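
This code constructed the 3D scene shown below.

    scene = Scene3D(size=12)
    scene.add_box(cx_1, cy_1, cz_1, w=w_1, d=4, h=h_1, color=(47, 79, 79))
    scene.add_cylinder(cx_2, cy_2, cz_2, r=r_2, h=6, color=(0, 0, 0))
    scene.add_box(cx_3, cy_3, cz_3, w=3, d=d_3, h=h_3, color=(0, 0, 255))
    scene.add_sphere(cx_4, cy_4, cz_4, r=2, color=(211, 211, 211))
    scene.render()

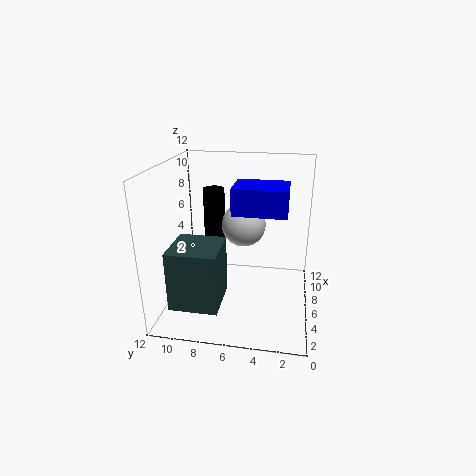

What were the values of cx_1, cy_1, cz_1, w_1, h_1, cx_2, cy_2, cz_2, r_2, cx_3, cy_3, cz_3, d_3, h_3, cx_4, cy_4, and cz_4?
cx_1 = 2, cy_1 = 7, cz_1 = 1, w_1 = 4, h_1 = 5, cx_2 = 10, cy_2 = 9, cz_2 = 3, r_2 = 1, cx_3 = 3, cy_3 = 2, cz_3 = 9, d_3 = 4, h_3 = 2, cx_4 = 9, cy_4 = 6, cz_4 = 6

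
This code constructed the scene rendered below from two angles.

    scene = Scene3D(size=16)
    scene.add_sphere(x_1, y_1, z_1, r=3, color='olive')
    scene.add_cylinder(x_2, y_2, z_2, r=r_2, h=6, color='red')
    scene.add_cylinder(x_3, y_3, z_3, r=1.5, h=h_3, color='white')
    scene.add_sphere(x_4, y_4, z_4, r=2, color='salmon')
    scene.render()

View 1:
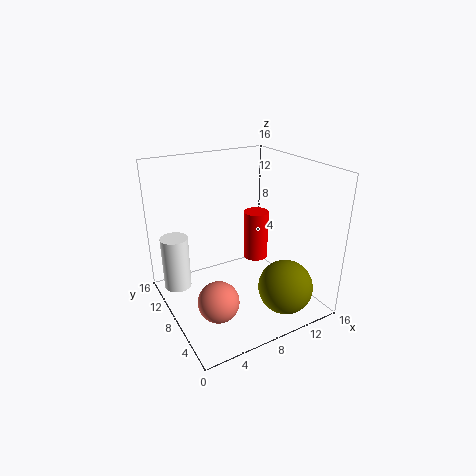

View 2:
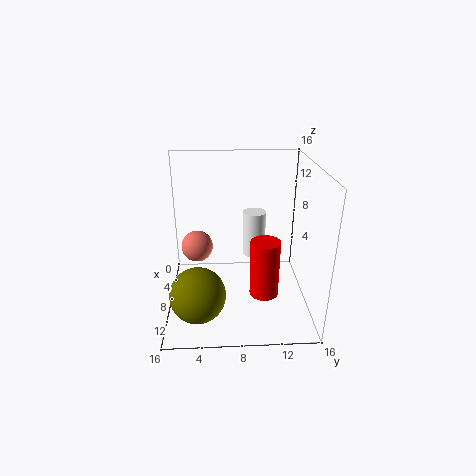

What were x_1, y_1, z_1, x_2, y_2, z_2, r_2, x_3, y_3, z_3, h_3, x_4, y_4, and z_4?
x_1 = 11.5
y_1 = 3.5
z_1 = 3
x_2 = 12
y_2 = 10.5
z_2 = 3.5
r_2 = 1.5
x_3 = 1.5
y_3 = 10.5
z_3 = 2.5
h_3 = 6
x_4 = 3
y_4 = 3
z_4 = 4.5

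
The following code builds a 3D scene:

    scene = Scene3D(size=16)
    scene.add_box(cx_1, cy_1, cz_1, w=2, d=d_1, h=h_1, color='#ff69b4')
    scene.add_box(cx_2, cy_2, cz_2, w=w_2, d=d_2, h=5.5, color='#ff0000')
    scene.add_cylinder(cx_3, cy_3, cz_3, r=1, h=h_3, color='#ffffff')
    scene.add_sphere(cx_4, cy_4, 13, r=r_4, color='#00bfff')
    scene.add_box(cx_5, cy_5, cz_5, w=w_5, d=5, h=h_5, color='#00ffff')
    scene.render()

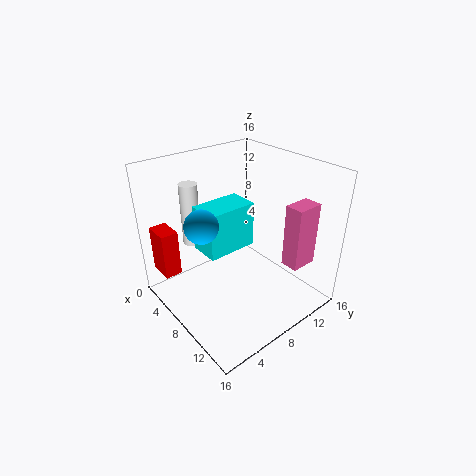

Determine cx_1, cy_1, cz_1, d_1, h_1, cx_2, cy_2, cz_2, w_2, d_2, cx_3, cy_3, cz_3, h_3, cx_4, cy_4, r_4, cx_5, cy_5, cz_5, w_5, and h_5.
cx_1 = 12; cy_1 = 11; cz_1 = 5.5; d_1 = 3; h_1 = 7; cx_2 = 0.5; cy_2 = 1; cz_2 = 3; w_2 = 3; d_2 = 2; cx_3 = 4; cy_3 = 4.5; cz_3 = 7; h_3 = 7; cx_4 = 11; cy_4 = 1.5; r_4 = 1.5; cx_5 = 8; cy_5 = 2.5; cz_5 = 9; w_5 = 3; h_5 = 4.5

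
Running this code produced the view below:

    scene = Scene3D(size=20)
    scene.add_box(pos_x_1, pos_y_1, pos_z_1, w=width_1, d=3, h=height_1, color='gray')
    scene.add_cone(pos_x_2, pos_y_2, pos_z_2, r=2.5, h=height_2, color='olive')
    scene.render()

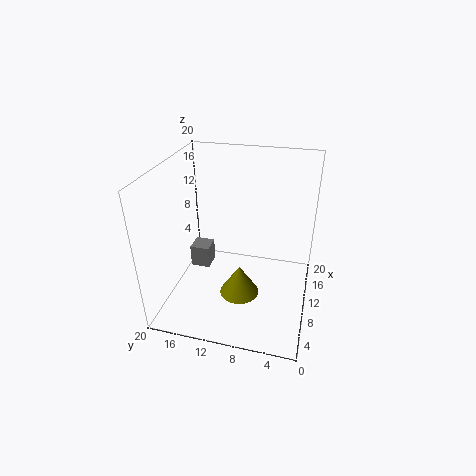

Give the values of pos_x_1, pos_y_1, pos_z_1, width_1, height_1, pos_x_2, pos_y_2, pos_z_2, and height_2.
pos_x_1 = 12.5, pos_y_1 = 15.5, pos_z_1 = 2, width_1 = 3, height_1 = 3.5, pos_x_2 = 5, pos_y_2 = 8.5, pos_z_2 = 5, height_2 = 4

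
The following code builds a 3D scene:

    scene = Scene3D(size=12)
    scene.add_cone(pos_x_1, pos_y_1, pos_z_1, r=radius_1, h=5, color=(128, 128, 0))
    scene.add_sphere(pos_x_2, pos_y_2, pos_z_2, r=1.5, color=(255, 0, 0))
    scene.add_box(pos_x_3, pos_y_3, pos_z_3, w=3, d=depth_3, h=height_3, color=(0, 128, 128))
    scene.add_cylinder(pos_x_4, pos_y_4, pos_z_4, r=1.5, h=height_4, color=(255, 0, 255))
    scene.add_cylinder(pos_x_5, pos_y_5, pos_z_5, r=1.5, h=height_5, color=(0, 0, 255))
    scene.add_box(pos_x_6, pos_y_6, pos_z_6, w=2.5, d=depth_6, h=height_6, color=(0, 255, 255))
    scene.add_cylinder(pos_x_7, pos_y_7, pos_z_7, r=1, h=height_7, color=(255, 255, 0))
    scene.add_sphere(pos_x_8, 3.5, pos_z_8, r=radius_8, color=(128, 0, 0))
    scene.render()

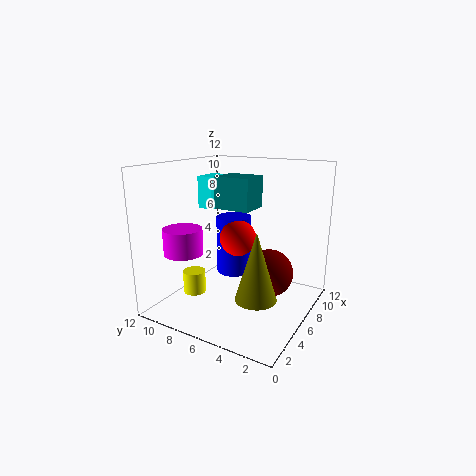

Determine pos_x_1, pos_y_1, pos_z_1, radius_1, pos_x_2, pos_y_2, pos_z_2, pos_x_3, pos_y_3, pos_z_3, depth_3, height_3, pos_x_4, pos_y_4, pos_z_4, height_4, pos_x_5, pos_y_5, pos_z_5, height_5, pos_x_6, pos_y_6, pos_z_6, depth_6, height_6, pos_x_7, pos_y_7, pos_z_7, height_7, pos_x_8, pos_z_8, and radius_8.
pos_x_1 = 2.5; pos_y_1 = 2.5; pos_z_1 = 3; radius_1 = 1.5; pos_x_2 = 6; pos_y_2 = 6; pos_z_2 = 6; pos_x_3 = 8.5; pos_y_3 = 6.5; pos_z_3 = 7.5; depth_3 = 3.5; height_3 = 3; pos_x_4 = 2; pos_y_4 = 8.5; pos_z_4 = 5.5; height_4 = 2; pos_x_5 = 7; pos_y_5 = 7; pos_z_5 = 2.5; height_5 = 5; pos_x_6 = 8; pos_y_6 = 10; pos_z_6 = 7.5; depth_6 = 1.5; height_6 = 3; pos_x_7 = 5; pos_y_7 = 10; pos_z_7 = 0.5; height_7 = 2; pos_x_8 = 7; pos_z_8 = 3; radius_8 = 2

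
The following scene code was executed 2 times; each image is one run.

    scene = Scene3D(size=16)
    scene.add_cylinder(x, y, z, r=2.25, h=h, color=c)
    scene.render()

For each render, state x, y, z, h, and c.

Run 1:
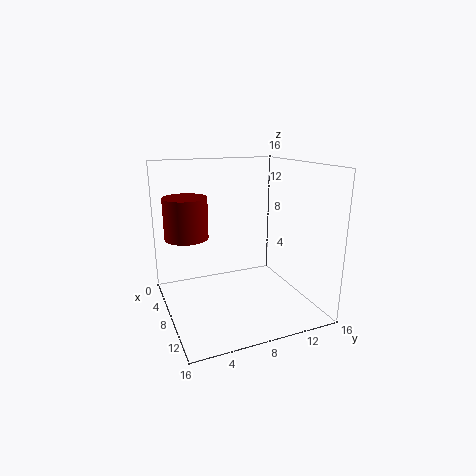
x = 8, y = 2.25, z = 8.75, h = 4.25, c = 'maroon'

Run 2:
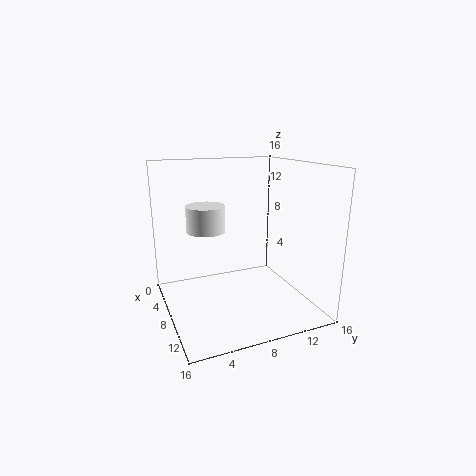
x = 5, y = 5.25, z = 8.25, h = 3, c = 'white'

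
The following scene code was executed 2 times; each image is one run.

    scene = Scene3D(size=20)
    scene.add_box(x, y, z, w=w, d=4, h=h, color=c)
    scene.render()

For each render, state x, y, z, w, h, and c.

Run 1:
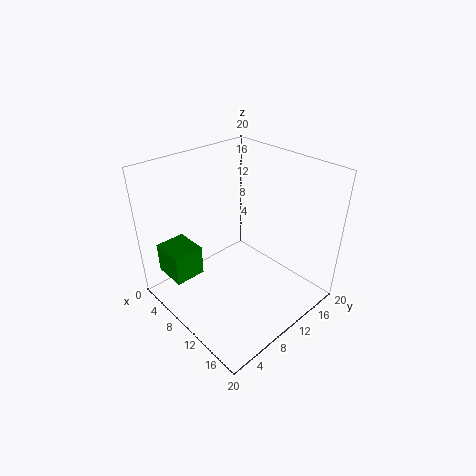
x = 4.5; y = 0.5; z = 6.5; w = 4.5; h = 4; c = 'green'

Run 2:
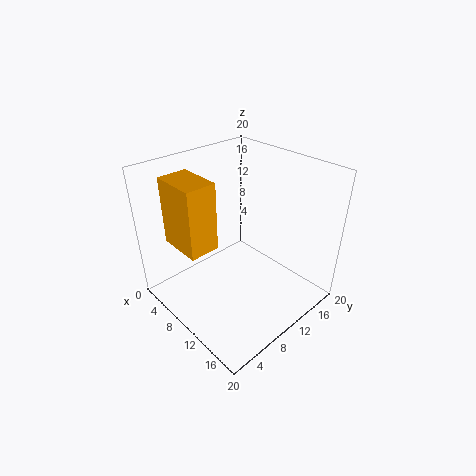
x = 4.5; y = 2; z = 10.5; w = 6; h = 9; c = 'orange'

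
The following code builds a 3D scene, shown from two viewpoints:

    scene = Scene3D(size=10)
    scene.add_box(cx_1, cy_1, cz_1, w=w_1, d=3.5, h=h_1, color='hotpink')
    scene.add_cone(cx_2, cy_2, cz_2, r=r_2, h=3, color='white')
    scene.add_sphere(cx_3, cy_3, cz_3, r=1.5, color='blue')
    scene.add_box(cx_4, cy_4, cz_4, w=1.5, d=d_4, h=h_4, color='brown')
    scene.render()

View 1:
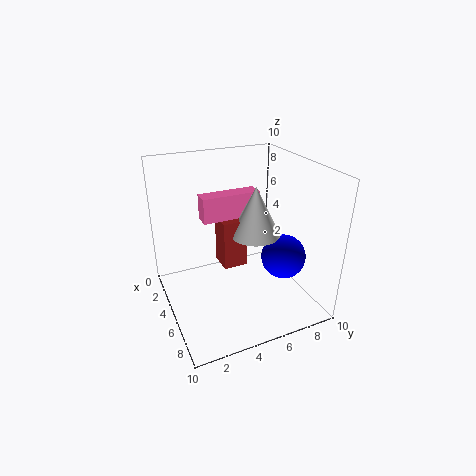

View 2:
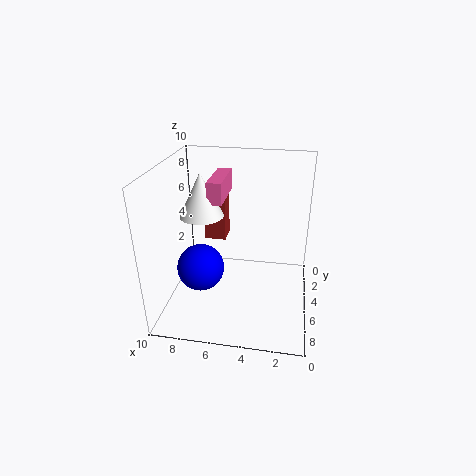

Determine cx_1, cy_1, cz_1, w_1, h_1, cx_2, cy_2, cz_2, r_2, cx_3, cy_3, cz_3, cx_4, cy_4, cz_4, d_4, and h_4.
cx_1 = 6
cy_1 = 2
cz_1 = 7.5
w_1 = 1
h_1 = 1.5
cx_2 = 7.5
cy_2 = 5
cz_2 = 6.5
r_2 = 1.5
cx_3 = 7
cy_3 = 7.5
cz_3 = 4
cx_4 = 6
cy_4 = 3
cz_4 = 4.5
d_4 = 1.5
h_4 = 3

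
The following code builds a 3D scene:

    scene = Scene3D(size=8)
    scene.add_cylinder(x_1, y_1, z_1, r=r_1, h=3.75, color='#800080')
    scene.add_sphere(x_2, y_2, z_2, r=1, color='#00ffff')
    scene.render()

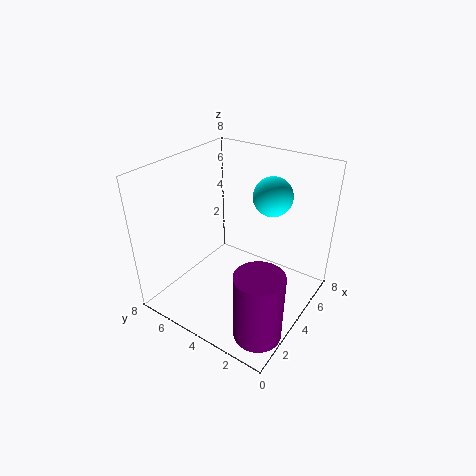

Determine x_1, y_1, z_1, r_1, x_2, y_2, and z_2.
x_1 = 1.75; y_1 = 1.25; z_1 = 0.25; r_1 = 1.25; x_2 = 4.5; y_2 = 2.25; z_2 = 6.75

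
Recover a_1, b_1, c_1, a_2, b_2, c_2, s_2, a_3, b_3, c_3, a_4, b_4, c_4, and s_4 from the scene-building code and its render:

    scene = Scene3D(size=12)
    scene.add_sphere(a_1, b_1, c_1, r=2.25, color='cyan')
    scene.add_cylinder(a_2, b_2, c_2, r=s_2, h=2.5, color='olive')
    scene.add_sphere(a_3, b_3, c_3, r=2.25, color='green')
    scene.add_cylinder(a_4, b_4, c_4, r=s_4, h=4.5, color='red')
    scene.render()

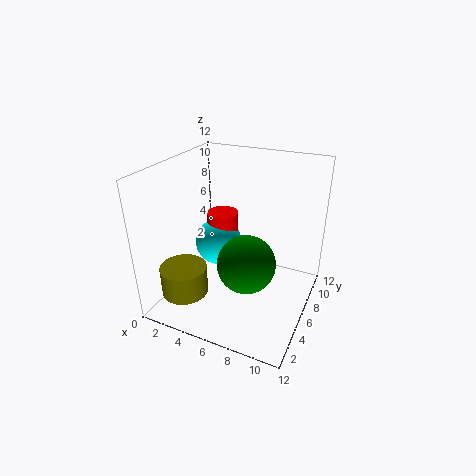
a_1 = 2.5
b_1 = 9
c_1 = 3.25
a_2 = 2
b_2 = 3.5
c_2 = 1
s_2 = 2
a_3 = 7.75
b_3 = 3.75
c_3 = 5.25
a_4 = 2.75
b_4 = 9.5
c_4 = 1.75
s_4 = 1.5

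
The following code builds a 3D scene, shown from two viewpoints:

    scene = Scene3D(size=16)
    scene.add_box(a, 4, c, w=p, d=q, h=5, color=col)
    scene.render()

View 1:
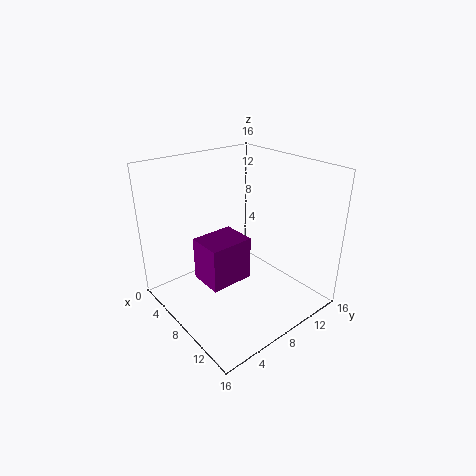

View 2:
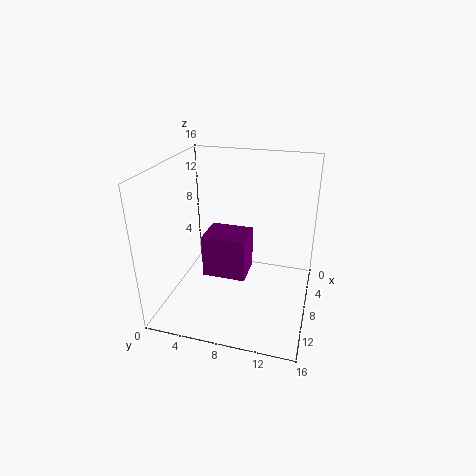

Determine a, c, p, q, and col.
a = 5, c = 3, p = 4, q = 5, col = 'purple'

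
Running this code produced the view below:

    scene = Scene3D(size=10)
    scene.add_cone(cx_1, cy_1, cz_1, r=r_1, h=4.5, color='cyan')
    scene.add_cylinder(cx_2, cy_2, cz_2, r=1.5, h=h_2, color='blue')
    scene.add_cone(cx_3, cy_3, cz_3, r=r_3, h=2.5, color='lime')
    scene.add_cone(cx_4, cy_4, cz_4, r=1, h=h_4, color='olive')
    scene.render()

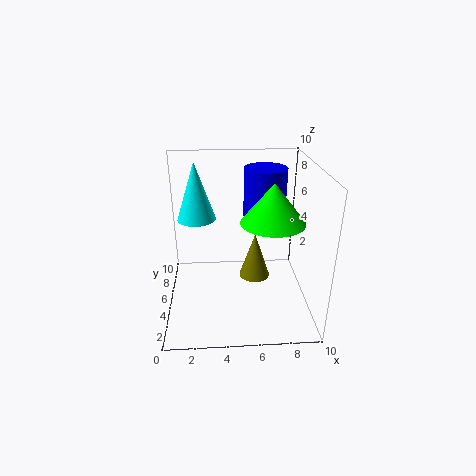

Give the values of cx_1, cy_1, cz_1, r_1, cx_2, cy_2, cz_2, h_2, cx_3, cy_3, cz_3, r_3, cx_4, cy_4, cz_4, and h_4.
cx_1 = 2; cy_1 = 8.5; cz_1 = 5; r_1 = 1.5; cx_2 = 7; cy_2 = 6.5; cz_2 = 6; h_2 = 3.5; cx_3 = 7; cy_3 = 3; cz_3 = 7; r_3 = 2; cx_4 = 6; cy_4 = 3.5; cz_4 = 3; h_4 = 3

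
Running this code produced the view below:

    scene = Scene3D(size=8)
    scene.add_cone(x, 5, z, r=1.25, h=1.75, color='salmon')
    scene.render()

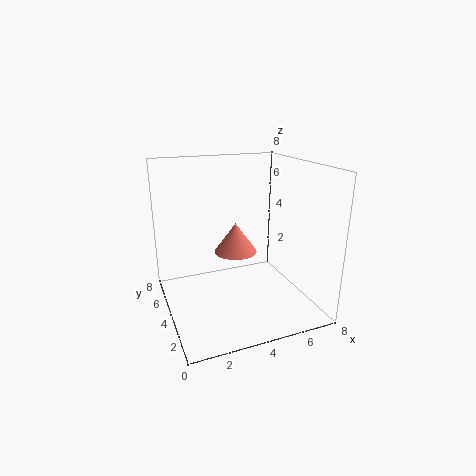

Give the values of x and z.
x = 4.25, z = 2.75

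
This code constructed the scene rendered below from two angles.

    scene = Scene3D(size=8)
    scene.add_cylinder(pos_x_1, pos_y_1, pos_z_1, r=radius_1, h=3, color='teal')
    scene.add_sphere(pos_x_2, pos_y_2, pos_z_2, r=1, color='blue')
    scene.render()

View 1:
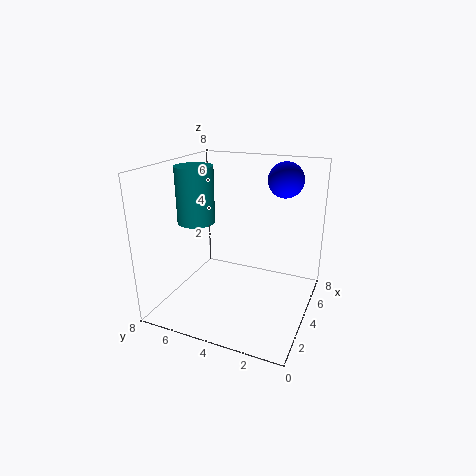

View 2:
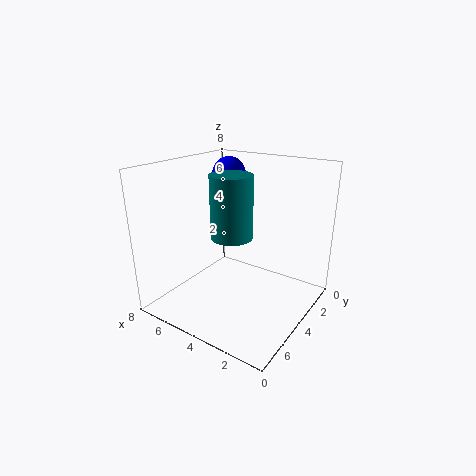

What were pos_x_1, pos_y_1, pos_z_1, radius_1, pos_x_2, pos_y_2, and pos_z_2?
pos_x_1 = 3; pos_y_1 = 6; pos_z_1 = 5; radius_1 = 1; pos_x_2 = 6; pos_y_2 = 2; pos_z_2 = 7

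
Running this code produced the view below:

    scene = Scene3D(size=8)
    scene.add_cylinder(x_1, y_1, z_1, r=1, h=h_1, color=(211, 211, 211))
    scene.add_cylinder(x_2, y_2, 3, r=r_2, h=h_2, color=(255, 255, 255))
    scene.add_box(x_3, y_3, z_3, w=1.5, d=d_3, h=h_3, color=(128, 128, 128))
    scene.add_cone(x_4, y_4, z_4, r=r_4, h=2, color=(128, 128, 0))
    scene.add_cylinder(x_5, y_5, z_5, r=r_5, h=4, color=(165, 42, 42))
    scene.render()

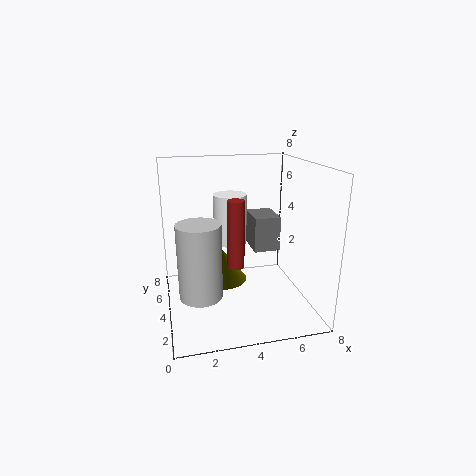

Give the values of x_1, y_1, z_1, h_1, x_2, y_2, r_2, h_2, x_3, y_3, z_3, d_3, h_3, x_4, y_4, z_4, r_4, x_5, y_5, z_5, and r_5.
x_1 = 1.5; y_1 = 1; z_1 = 2.5; h_1 = 3.5; x_2 = 4; y_2 = 6; r_2 = 1; h_2 = 3; x_3 = 5; y_3 = 4; z_3 = 3; d_3 = 2; h_3 = 2; x_4 = 3.5; y_4 = 6; z_4 = 0.5; r_4 = 1.5; x_5 = 4; y_5 = 4.5; z_5 = 2; r_5 = 0.5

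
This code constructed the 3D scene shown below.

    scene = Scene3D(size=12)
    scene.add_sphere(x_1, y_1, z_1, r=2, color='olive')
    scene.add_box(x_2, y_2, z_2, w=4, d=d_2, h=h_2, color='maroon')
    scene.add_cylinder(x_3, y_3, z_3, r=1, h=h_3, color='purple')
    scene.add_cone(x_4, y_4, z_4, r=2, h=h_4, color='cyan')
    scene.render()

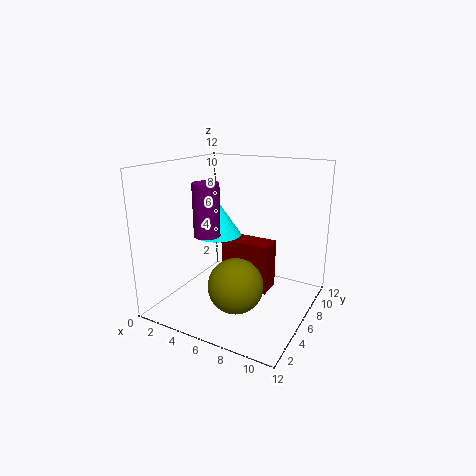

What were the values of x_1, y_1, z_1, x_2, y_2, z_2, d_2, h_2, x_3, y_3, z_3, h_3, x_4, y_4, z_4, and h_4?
x_1 = 8, y_1 = 2, z_1 = 4, x_2 = 5, y_2 = 5, z_2 = 2, d_2 = 2, h_2 = 4, x_3 = 5, y_3 = 3, z_3 = 7, h_3 = 4, x_4 = 4, y_4 = 6, z_4 = 6, h_4 = 3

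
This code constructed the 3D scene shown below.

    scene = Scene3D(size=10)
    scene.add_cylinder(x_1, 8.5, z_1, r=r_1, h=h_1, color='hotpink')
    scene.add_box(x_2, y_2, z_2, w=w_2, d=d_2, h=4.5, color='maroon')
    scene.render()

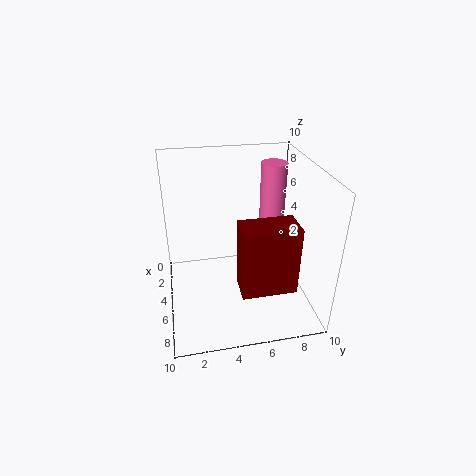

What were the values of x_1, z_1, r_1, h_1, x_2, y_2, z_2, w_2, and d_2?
x_1 = 1.5; z_1 = 4.5; r_1 = 1; h_1 = 4.5; x_2 = 7; y_2 = 4.5; z_2 = 3; w_2 = 2; d_2 = 3.5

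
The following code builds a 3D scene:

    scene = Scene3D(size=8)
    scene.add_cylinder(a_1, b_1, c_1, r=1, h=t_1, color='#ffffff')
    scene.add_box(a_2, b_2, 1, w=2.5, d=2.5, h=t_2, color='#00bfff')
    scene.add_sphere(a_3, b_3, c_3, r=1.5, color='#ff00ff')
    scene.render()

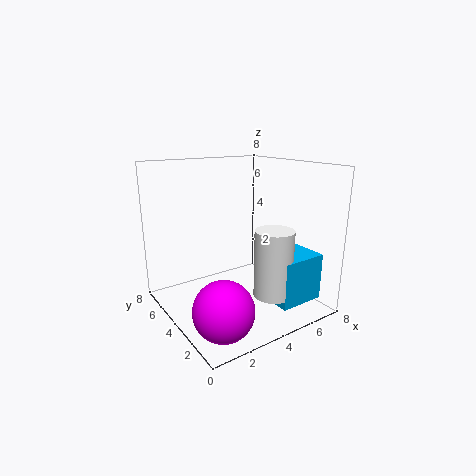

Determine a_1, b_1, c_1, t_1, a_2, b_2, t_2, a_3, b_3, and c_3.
a_1 = 4.5; b_1 = 1.5; c_1 = 1.5; t_1 = 3.5; a_2 = 4.5; b_2 = 0.5; t_2 = 2.5; a_3 = 1.5; b_3 = 1.5; c_3 = 1.5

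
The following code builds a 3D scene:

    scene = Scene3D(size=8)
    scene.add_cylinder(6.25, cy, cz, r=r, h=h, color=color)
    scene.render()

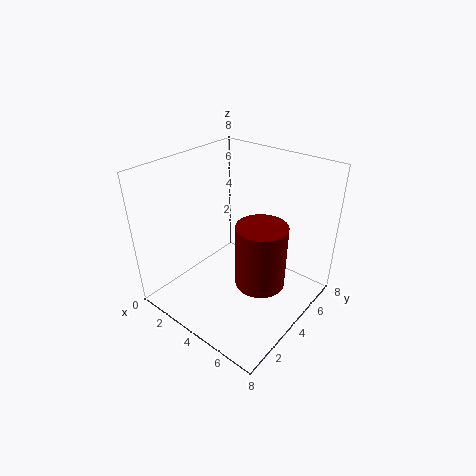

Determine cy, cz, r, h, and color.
cy = 3; cz = 2.75; r = 1.25; h = 3.25; color = 'maroon'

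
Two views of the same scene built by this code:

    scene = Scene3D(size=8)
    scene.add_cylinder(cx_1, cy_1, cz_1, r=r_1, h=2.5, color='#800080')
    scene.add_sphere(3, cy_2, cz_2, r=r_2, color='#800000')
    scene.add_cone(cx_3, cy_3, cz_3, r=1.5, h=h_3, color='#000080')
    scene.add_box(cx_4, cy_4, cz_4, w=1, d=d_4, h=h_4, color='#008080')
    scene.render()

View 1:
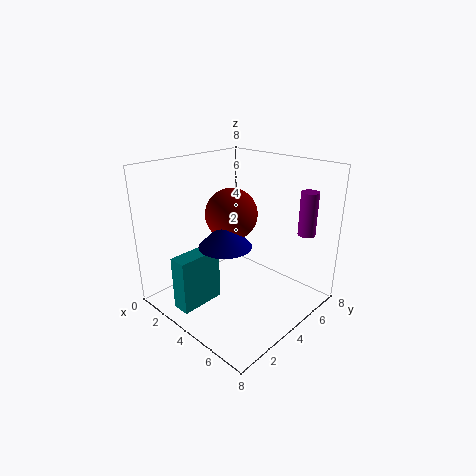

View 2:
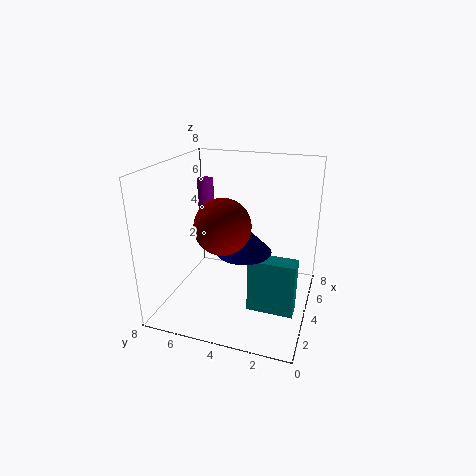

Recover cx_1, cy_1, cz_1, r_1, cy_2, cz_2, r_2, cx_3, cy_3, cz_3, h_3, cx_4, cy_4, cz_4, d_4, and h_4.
cx_1 = 6.5
cy_1 = 7
cz_1 = 4
r_1 = 0.5
cy_2 = 4.5
cz_2 = 5
r_2 = 1.5
cx_3 = 3.5
cy_3 = 3.5
cz_3 = 3.5
h_3 = 1.5
cx_4 = 2.5
cy_4 = 0.5
cz_4 = 0.5
d_4 = 2.5
h_4 = 3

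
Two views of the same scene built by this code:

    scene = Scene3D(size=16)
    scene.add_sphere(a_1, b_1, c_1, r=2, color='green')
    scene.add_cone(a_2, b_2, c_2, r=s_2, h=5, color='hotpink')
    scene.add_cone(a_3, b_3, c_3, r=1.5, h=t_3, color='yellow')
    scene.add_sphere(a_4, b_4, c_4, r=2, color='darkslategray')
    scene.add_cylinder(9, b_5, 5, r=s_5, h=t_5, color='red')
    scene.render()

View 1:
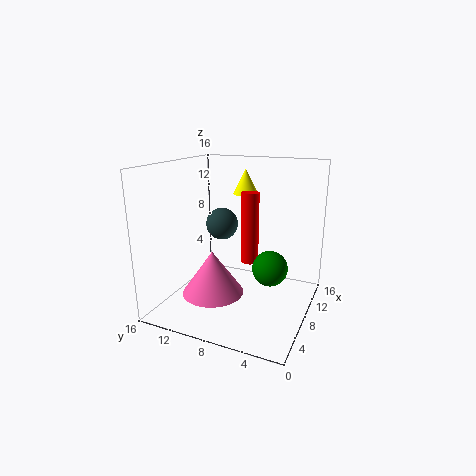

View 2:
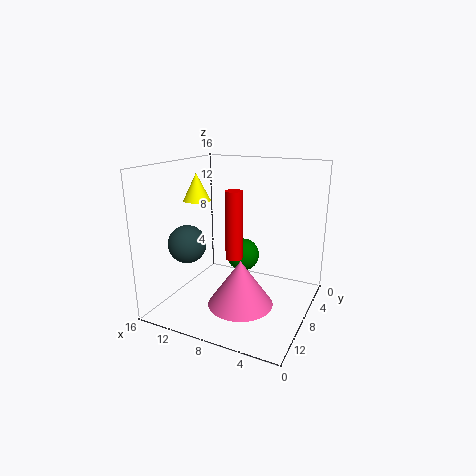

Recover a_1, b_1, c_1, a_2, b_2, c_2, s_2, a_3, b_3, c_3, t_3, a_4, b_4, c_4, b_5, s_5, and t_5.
a_1 = 9
b_1 = 4.5
c_1 = 4.5
a_2 = 6.5
b_2 = 10.5
c_2 = 1.5
s_2 = 3.5
a_3 = 12.5
b_3 = 9
c_3 = 12
t_3 = 3
a_4 = 12
b_4 = 12
c_4 = 8
b_5 = 7
s_5 = 1
t_5 = 8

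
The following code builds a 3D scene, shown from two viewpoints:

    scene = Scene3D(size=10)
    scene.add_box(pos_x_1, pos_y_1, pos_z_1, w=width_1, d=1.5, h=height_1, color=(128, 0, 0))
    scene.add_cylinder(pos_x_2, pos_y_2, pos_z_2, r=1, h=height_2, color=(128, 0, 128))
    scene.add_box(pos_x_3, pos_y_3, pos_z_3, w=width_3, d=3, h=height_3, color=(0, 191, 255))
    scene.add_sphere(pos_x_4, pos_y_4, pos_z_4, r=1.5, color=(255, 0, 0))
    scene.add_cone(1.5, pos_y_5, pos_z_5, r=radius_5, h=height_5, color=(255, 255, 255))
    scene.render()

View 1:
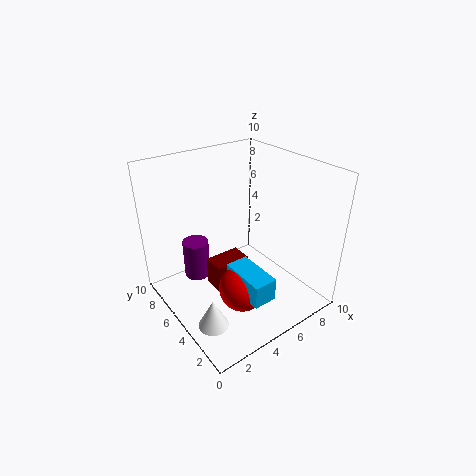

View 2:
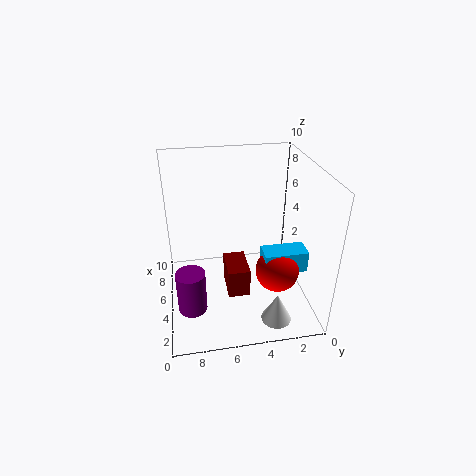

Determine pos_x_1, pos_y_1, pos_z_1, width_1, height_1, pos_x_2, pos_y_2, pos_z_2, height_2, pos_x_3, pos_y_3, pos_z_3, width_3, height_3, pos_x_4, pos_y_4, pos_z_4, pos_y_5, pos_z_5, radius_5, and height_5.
pos_x_1 = 3, pos_y_1 = 4.5, pos_z_1 = 1.5, width_1 = 2.5, height_1 = 2, pos_x_2 = 3.5, pos_y_2 = 8.5, pos_z_2 = 0.5, height_2 = 3, pos_x_3 = 3, pos_y_3 = 0.5, pos_z_3 = 3, width_3 = 1.5, height_3 = 1.5, pos_x_4 = 3.5, pos_y_4 = 2.5, pos_z_4 = 3, pos_y_5 = 3, pos_z_5 = 0.5, radius_5 = 1, height_5 = 2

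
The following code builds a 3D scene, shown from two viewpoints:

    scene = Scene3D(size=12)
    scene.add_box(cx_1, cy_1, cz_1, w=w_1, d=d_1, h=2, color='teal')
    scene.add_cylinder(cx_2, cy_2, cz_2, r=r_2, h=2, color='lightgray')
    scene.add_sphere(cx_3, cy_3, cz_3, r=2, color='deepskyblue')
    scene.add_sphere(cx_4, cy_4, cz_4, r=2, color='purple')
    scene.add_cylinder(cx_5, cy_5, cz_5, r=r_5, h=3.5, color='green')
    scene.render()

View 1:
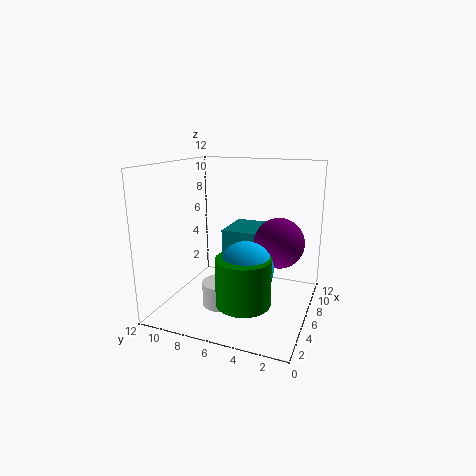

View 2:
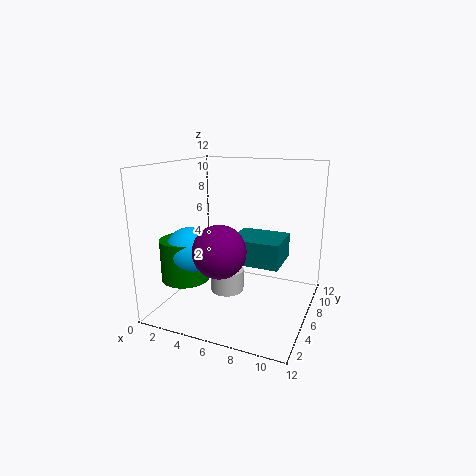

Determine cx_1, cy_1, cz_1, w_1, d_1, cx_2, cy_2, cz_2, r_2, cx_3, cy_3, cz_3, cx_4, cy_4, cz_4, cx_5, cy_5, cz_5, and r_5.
cx_1 = 6
cy_1 = 4
cz_1 = 4.5
w_1 = 4
d_1 = 3.5
cx_2 = 4.5
cy_2 = 7
cz_2 = 0.5
r_2 = 1.5
cx_3 = 2.5
cy_3 = 4
cz_3 = 5
cx_4 = 6
cy_4 = 2.5
cz_4 = 6
cx_5 = 2
cy_5 = 4
cz_5 = 2.5
r_5 = 2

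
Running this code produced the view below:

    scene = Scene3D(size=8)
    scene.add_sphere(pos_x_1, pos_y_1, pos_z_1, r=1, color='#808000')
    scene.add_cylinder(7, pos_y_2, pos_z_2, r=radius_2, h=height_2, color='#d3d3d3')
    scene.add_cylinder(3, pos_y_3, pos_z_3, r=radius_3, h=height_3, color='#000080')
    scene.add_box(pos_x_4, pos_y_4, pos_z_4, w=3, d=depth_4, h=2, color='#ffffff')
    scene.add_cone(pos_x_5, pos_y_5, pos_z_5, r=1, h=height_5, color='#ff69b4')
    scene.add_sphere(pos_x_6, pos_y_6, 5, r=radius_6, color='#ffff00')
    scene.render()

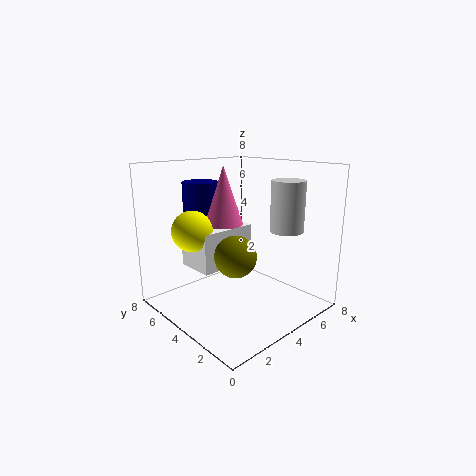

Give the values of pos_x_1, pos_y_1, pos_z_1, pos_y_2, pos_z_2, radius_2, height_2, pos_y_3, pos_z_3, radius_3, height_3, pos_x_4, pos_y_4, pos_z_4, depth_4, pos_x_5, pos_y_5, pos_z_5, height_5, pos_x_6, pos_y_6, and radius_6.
pos_x_1 = 2; pos_y_1 = 2; pos_z_1 = 4; pos_y_2 = 3; pos_z_2 = 4; radius_2 = 1; height_2 = 3; pos_y_3 = 6; pos_z_3 = 5; radius_3 = 1; height_3 = 2; pos_x_4 = 1; pos_y_4 = 3; pos_z_4 = 3; depth_4 = 2; pos_x_5 = 3; pos_y_5 = 4; pos_z_5 = 5; height_5 = 3; pos_x_6 = 1; pos_y_6 = 4; radius_6 = 1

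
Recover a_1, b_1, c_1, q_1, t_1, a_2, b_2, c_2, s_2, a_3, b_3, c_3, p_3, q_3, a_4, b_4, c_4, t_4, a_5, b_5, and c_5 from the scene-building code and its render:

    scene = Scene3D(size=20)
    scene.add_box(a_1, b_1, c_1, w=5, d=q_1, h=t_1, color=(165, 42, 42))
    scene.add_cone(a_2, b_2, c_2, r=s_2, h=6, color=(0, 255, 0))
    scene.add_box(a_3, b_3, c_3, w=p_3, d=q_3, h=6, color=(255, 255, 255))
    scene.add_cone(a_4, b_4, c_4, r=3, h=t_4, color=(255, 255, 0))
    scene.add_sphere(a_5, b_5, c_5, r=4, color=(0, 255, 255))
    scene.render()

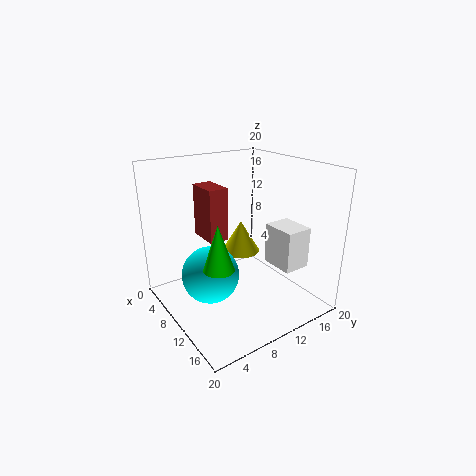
a_1 = 1
b_1 = 8
c_1 = 8
q_1 = 3
t_1 = 8
a_2 = 13
b_2 = 5
c_2 = 8
s_2 = 2
a_3 = 10
b_3 = 15
c_3 = 5
p_3 = 5
q_3 = 4
a_4 = 5
b_4 = 14
c_4 = 5
t_4 = 5
a_5 = 9
b_5 = 6
c_5 = 5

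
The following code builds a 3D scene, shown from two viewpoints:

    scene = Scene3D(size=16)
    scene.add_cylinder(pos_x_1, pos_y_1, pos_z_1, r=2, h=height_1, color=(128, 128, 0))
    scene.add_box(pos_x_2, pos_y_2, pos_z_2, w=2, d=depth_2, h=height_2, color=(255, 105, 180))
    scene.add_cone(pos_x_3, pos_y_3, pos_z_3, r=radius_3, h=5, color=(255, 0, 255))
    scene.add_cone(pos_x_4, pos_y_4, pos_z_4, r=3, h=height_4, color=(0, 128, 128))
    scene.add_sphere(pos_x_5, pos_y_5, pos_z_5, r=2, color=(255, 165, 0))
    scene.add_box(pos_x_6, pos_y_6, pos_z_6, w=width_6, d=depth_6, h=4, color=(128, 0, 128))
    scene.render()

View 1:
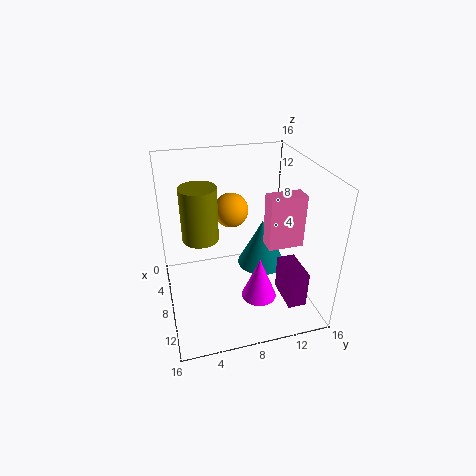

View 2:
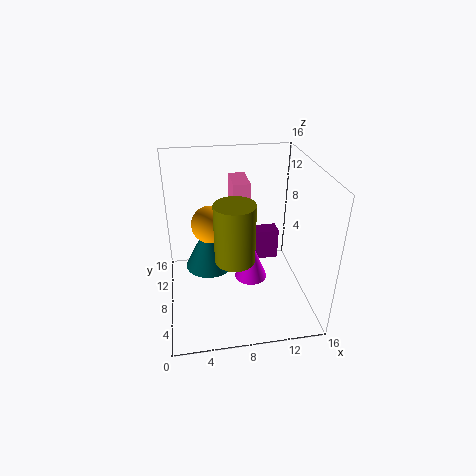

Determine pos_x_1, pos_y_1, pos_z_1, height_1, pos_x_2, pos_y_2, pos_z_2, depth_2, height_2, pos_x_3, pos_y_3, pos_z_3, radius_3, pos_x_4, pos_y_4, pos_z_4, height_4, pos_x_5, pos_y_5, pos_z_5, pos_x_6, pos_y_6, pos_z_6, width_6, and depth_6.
pos_x_1 = 7
pos_y_1 = 4
pos_z_1 = 8
height_1 = 6
pos_x_2 = 8
pos_y_2 = 11
pos_z_2 = 7
depth_2 = 4
height_2 = 6
pos_x_3 = 10
pos_y_3 = 10
pos_z_3 = 1
radius_3 = 2
pos_x_4 = 5
pos_y_4 = 12
pos_z_4 = 2
height_4 = 6
pos_x_5 = 5
pos_y_5 = 8
pos_z_5 = 10
pos_x_6 = 10
pos_y_6 = 12
pos_z_6 = 2
width_6 = 4
depth_6 = 2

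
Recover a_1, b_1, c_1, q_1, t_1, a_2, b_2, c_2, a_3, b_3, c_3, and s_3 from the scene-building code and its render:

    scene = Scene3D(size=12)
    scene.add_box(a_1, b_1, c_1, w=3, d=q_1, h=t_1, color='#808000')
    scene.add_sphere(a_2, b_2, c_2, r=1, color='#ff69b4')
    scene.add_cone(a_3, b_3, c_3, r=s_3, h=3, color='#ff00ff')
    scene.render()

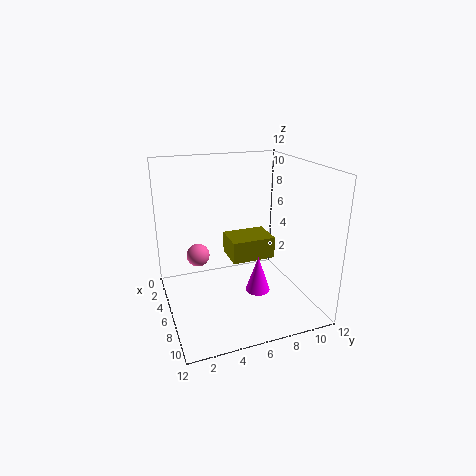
a_1 = 2, b_1 = 6, c_1 = 3, q_1 = 4, t_1 = 2, a_2 = 4, b_2 = 3, c_2 = 4, a_3 = 8, b_3 = 7, c_3 = 2, s_3 = 1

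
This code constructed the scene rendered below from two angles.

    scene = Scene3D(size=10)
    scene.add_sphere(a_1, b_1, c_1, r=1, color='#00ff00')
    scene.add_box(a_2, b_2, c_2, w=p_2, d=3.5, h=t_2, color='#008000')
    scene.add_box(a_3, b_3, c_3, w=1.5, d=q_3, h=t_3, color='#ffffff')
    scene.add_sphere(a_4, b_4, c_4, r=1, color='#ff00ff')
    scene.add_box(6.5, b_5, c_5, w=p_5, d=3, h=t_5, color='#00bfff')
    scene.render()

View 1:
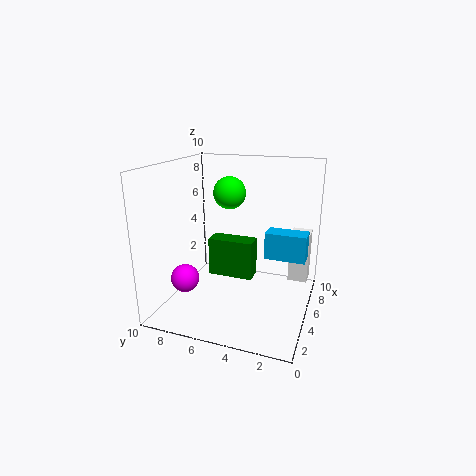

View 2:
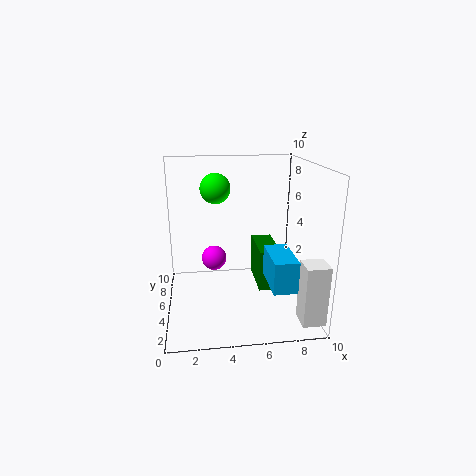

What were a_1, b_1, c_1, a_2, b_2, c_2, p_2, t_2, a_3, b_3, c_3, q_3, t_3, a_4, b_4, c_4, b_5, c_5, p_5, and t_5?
a_1 = 3.5
b_1 = 5
c_1 = 8.5
a_2 = 6.5
b_2 = 4.5
c_2 = 1
p_2 = 1.5
t_2 = 3
a_3 = 8.5
b_3 = 0.5
c_3 = 0.5
q_3 = 1.5
t_3 = 4
a_4 = 3.5
b_4 = 8.5
c_4 = 2
b_5 = 0.5
c_5 = 3
p_5 = 1.5
t_5 = 2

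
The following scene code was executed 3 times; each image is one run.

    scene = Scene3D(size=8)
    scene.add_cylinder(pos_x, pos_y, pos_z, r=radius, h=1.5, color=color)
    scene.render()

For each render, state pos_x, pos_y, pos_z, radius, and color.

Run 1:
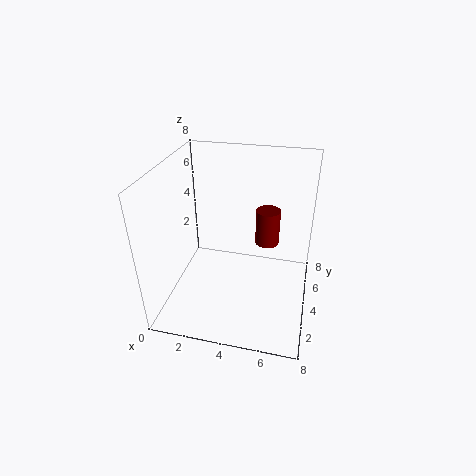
pos_x = 6; pos_y = 1; pos_z = 6; radius = 0.5; color = 'maroon'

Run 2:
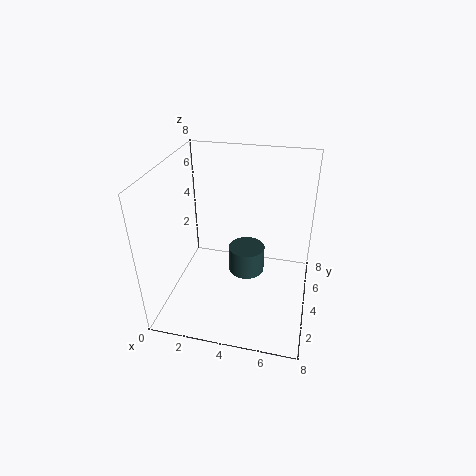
pos_x = 4.5; pos_y = 4; pos_z = 2; radius = 1; color = 'darkslategray'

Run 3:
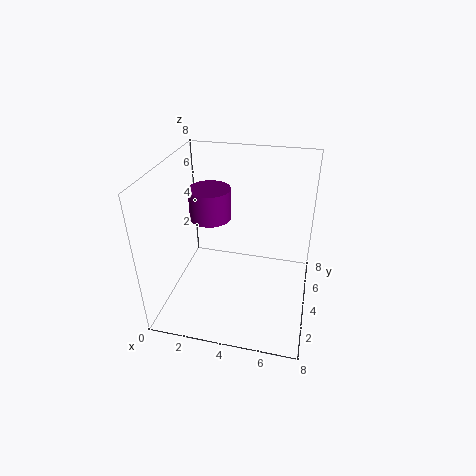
pos_x = 3; pos_y = 2.5; pos_z = 6; radius = 1; color = 'purple'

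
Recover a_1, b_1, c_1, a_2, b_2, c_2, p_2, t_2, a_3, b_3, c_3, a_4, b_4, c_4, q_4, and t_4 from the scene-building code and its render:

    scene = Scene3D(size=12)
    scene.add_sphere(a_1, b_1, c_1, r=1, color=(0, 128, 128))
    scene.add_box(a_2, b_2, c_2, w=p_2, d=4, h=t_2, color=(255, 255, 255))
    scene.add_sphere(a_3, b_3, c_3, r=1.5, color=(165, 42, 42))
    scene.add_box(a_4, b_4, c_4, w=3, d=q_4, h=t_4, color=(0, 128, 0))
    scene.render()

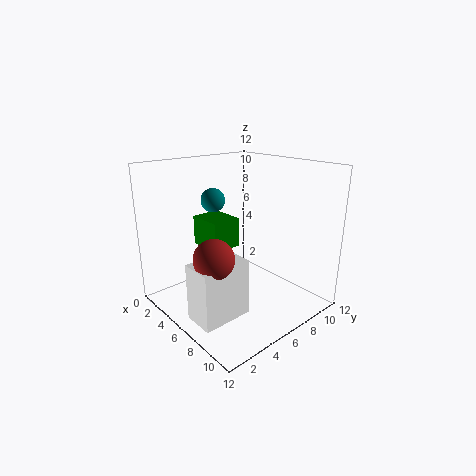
a_1 = 4
b_1 = 5
c_1 = 9
a_2 = 6.5
b_2 = 0.5
c_2 = 1
p_2 = 2.5
t_2 = 4.5
a_3 = 8
b_3 = 2
c_3 = 6
a_4 = 2.5
b_4 = 4
c_4 = 5
q_4 = 2.5
t_4 = 2.5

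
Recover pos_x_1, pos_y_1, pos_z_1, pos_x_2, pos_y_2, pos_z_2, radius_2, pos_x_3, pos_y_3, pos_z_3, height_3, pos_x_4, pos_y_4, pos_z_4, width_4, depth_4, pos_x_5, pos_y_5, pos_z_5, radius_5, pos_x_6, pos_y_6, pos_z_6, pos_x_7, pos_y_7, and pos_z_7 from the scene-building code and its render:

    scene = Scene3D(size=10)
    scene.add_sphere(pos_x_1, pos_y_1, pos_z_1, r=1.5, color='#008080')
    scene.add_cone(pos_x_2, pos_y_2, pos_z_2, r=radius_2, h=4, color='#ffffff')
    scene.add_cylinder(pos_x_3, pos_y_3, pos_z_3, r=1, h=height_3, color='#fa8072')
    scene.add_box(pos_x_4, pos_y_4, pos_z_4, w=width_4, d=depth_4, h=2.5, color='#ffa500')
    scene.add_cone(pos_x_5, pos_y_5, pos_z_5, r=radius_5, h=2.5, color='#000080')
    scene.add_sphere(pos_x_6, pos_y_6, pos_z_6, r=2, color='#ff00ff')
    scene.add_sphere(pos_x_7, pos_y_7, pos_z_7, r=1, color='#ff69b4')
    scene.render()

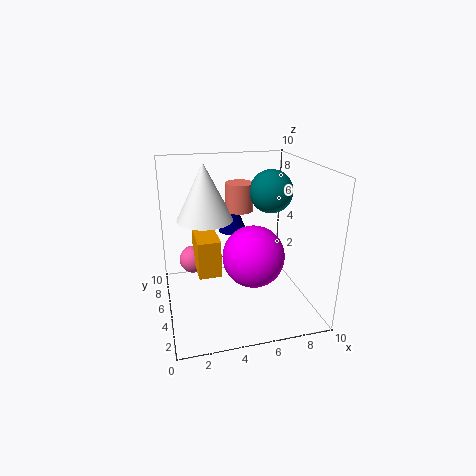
pos_x_1 = 7.5, pos_y_1 = 5.5, pos_z_1 = 8, pos_x_2 = 3, pos_y_2 = 6.5, pos_z_2 = 6, radius_2 = 2, pos_x_3 = 5.5, pos_y_3 = 6.5, pos_z_3 = 6.5, height_3 = 2, pos_x_4 = 2, pos_y_4 = 3.5, pos_z_4 = 3, width_4 = 1.5, depth_4 = 3, pos_x_5 = 5, pos_y_5 = 6.5, pos_z_5 = 5, radius_5 = 1, pos_x_6 = 5.5, pos_y_6 = 3, pos_z_6 = 4.5, pos_x_7 = 2, pos_y_7 = 6.5, pos_z_7 = 3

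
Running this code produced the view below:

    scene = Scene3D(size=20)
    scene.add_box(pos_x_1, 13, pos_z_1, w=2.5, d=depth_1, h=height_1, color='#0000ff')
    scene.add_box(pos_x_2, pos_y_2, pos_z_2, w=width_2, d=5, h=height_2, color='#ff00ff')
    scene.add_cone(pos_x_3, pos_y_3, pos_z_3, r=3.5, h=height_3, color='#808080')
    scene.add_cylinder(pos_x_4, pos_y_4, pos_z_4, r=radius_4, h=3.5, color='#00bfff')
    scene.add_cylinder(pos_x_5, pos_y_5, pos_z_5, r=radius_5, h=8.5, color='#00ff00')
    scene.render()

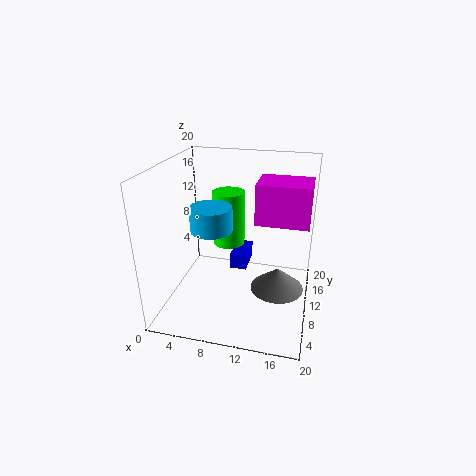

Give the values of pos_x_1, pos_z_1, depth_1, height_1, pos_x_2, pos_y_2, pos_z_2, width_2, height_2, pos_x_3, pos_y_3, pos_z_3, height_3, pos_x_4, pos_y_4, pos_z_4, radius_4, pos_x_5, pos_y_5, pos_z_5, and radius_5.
pos_x_1 = 8; pos_z_1 = 3; depth_1 = 5; height_1 = 2.5; pos_x_2 = 13; pos_y_2 = 6; pos_z_2 = 14; width_2 = 6.5; height_2 = 5; pos_x_3 = 16; pos_y_3 = 7.5; pos_z_3 = 4.5; height_3 = 3; pos_x_4 = 6; pos_y_4 = 10.5; pos_z_4 = 10.5; radius_4 = 3; pos_x_5 = 7; pos_y_5 = 16; pos_z_5 = 6; radius_5 = 2.5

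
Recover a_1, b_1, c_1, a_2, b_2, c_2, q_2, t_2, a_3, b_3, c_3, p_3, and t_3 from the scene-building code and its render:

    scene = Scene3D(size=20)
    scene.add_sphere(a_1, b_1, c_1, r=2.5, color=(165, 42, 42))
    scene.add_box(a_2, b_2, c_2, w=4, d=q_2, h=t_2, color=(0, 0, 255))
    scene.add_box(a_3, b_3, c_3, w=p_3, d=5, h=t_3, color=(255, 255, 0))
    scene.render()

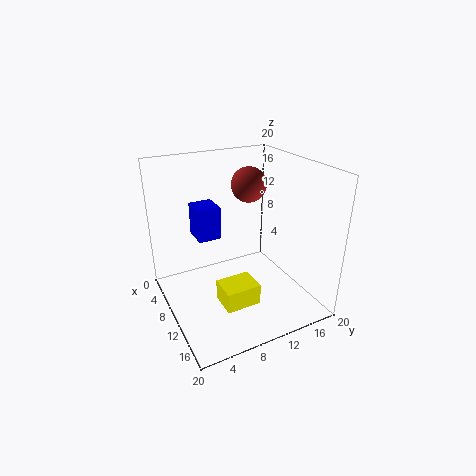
a_1 = 7.5
b_1 = 13
c_1 = 16.5
a_2 = 1.5
b_2 = 6
c_2 = 8
q_2 = 3.5
t_2 = 5
a_3 = 10
b_3 = 6.5
c_3 = 1
p_3 = 4
t_3 = 3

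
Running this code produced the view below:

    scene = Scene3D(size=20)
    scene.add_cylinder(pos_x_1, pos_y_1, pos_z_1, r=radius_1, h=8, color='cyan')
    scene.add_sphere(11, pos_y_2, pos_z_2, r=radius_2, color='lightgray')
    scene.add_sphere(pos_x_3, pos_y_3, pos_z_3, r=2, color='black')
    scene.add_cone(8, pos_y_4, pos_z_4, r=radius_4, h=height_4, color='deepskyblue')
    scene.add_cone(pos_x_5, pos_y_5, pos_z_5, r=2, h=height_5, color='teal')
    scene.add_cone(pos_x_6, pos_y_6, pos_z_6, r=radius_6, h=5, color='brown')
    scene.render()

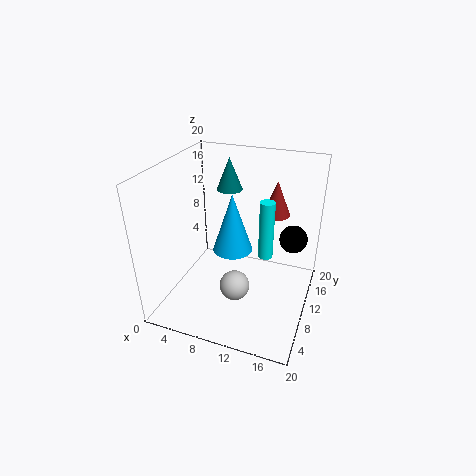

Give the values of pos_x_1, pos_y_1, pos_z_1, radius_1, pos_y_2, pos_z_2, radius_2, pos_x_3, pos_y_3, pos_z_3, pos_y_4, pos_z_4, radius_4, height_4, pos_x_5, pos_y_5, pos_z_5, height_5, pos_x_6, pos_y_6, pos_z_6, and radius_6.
pos_x_1 = 14, pos_y_1 = 10, pos_z_1 = 8, radius_1 = 1, pos_y_2 = 6, pos_z_2 = 5, radius_2 = 2, pos_x_3 = 17, pos_y_3 = 14, pos_z_3 = 9, pos_y_4 = 13, pos_z_4 = 6, radius_4 = 3, height_4 = 9, pos_x_5 = 6, pos_y_5 = 17, pos_z_5 = 14, height_5 = 5, pos_x_6 = 14, pos_y_6 = 15, pos_z_6 = 12, radius_6 = 2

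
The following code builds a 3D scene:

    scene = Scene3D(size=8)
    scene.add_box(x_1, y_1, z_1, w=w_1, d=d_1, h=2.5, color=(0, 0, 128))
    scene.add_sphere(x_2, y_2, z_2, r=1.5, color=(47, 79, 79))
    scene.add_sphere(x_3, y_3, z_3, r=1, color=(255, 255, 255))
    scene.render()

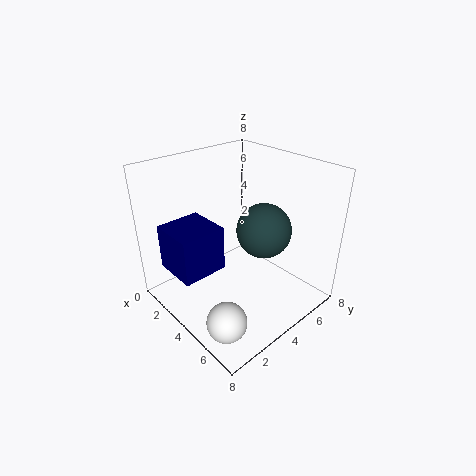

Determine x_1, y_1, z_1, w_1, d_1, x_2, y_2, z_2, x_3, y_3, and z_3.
x_1 = 1.5; y_1 = 0.5; z_1 = 2.5; w_1 = 2.5; d_1 = 2.5; x_2 = 5; y_2 = 5; z_2 = 4.5; x_3 = 6.5; y_3 = 1; z_3 = 1.5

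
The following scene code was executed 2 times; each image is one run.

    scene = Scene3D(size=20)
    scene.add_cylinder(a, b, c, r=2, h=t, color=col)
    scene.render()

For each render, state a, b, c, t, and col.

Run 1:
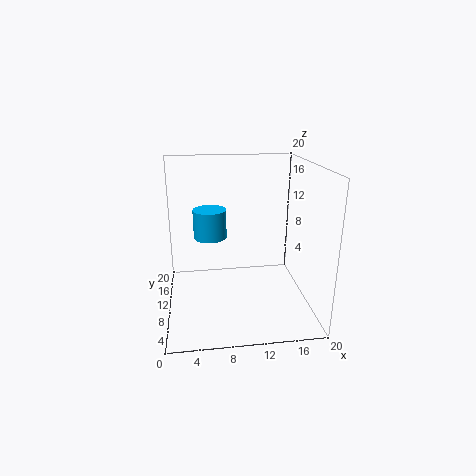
a = 6, b = 6, c = 12, t = 3.5, col = 'deepskyblue'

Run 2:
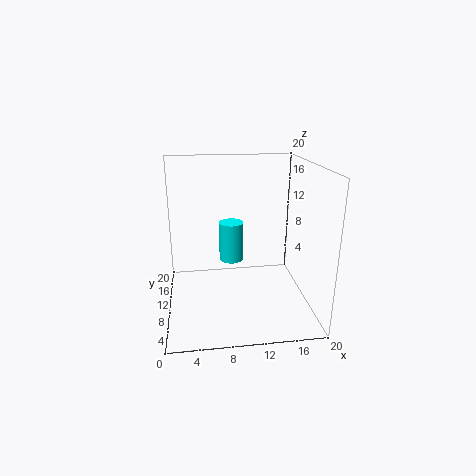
a = 10, b = 18, c = 3, t = 6.5, col = 'cyan'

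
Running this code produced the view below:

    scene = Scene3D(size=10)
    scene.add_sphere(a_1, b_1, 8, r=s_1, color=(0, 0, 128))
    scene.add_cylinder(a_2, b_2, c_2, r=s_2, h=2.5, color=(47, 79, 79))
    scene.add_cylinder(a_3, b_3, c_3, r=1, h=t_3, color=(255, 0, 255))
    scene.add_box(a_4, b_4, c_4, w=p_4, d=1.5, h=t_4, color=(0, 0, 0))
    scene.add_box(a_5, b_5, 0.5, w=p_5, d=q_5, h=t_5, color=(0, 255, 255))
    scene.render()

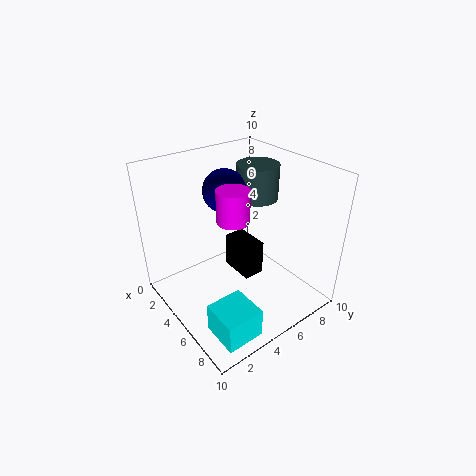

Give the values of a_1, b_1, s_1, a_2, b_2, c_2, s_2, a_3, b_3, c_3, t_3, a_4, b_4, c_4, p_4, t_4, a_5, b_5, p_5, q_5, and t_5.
a_1 = 3.5
b_1 = 5
s_1 = 1.5
a_2 = 4
b_2 = 7.5
c_2 = 7
s_2 = 1.5
a_3 = 6.5
b_3 = 3.5
c_3 = 7.5
t_3 = 2
a_4 = 3.5
b_4 = 5
c_4 = 2
p_4 = 2.5
t_4 = 2.5
a_5 = 7
b_5 = 1
p_5 = 2.5
q_5 = 2.5
t_5 = 2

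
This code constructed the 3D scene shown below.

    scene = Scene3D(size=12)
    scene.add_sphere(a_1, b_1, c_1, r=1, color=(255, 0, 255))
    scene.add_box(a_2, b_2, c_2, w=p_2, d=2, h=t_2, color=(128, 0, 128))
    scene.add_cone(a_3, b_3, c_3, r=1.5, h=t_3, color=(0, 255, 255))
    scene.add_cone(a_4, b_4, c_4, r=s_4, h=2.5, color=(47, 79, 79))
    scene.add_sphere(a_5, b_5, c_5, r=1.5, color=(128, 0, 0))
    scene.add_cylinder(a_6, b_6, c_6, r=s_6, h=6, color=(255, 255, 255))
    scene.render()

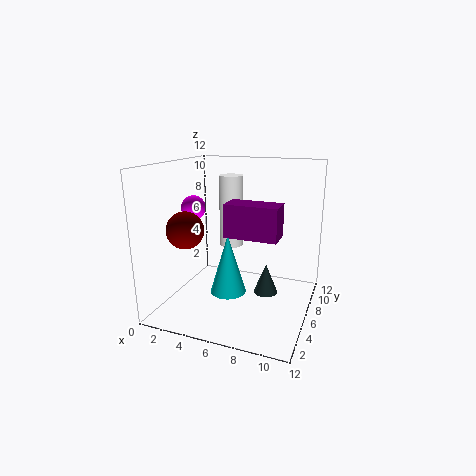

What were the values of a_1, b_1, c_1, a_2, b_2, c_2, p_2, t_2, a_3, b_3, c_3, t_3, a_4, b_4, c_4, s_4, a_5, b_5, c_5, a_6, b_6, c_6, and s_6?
a_1 = 2.5, b_1 = 5, c_1 = 8.5, a_2 = 6, b_2 = 3, c_2 = 7, p_2 = 4, t_2 = 2.5, a_3 = 5.5, b_3 = 5, c_3 = 1.5, t_3 = 5, a_4 = 8.5, b_4 = 6, c_4 = 1.5, s_4 = 1, a_5 = 2.5, b_5 = 3.5, c_5 = 7, a_6 = 5, b_6 = 7, c_6 = 5, s_6 = 1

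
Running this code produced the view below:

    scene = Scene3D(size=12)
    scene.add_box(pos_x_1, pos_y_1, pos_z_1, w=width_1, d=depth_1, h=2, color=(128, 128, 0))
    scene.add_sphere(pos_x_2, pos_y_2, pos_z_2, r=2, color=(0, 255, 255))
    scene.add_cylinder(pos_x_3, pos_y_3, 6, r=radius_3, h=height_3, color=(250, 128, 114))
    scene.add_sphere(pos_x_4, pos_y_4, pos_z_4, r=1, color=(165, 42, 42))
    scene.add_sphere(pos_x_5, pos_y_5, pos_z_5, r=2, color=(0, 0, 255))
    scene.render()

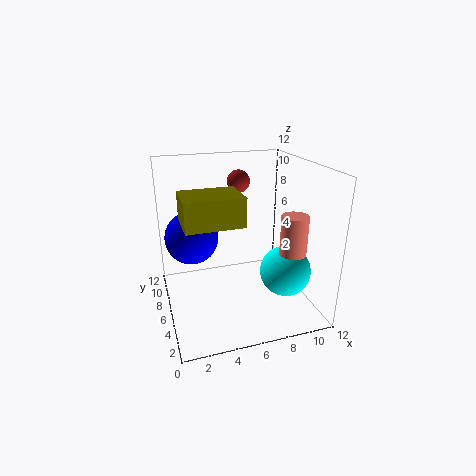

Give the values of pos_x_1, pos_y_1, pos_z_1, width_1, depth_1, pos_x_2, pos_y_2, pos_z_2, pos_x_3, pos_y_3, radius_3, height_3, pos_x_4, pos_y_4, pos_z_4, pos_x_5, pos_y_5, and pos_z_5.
pos_x_1 = 1
pos_y_1 = 1
pos_z_1 = 9
width_1 = 4
depth_1 = 3
pos_x_2 = 9
pos_y_2 = 3
pos_z_2 = 4
pos_x_3 = 9
pos_y_3 = 2
radius_3 = 1
height_3 = 3
pos_x_4 = 7
pos_y_4 = 9
pos_z_4 = 10
pos_x_5 = 2
pos_y_5 = 5
pos_z_5 = 7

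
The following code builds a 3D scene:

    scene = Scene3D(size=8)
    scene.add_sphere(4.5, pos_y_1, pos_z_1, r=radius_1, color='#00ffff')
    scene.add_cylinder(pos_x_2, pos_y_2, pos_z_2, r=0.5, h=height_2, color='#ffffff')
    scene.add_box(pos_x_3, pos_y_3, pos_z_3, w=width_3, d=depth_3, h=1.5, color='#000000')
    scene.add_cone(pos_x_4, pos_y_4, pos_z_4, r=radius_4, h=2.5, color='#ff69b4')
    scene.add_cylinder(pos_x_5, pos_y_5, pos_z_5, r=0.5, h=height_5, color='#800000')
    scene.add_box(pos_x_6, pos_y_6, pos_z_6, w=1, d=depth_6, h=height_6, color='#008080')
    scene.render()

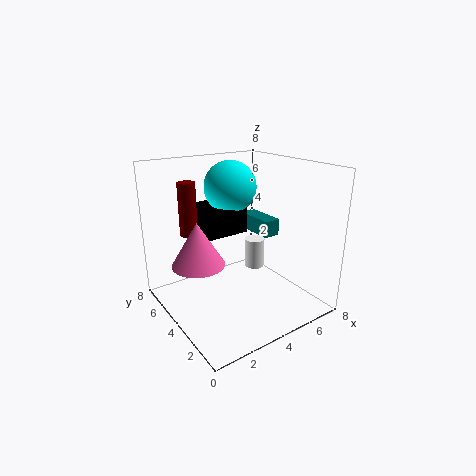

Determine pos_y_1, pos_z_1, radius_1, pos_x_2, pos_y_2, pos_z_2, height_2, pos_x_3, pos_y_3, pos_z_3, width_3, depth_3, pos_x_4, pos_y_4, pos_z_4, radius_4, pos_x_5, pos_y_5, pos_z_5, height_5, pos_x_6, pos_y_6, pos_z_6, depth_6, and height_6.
pos_y_1 = 5.5; pos_z_1 = 6.5; radius_1 = 1.5; pos_x_2 = 4; pos_y_2 = 2.5; pos_z_2 = 3; height_2 = 1.5; pos_x_3 = 2.5; pos_y_3 = 4.5; pos_z_3 = 4; width_3 = 2.5; depth_3 = 2.5; pos_x_4 = 2; pos_y_4 = 5; pos_z_4 = 2.5; radius_4 = 1.5; pos_x_5 = 2; pos_y_5 = 6; pos_z_5 = 4; height_5 = 3; pos_x_6 = 6; pos_y_6 = 4; pos_z_6 = 3.5; depth_6 = 2.5; height_6 = 1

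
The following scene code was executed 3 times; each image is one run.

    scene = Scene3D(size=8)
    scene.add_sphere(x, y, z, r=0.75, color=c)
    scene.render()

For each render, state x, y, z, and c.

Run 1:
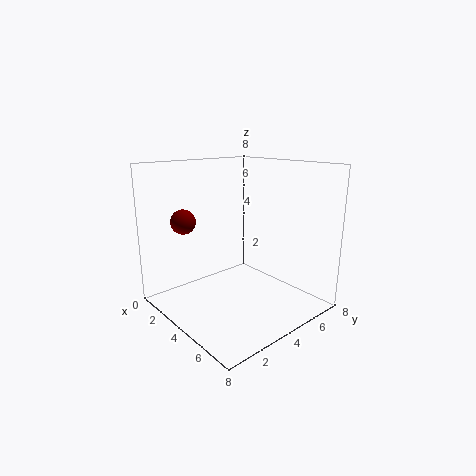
x = 0.75; y = 2.5; z = 4.5; c = 'maroon'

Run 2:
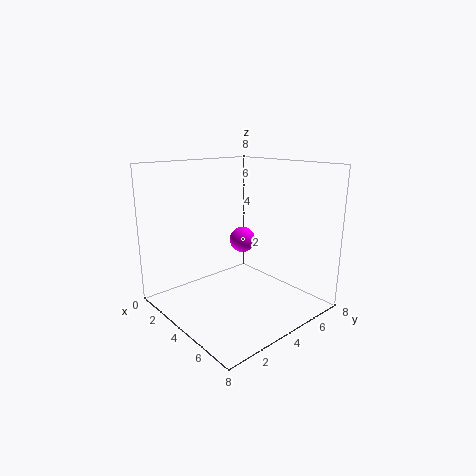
x = 3.25; y = 5; z = 3.5; c = 'magenta'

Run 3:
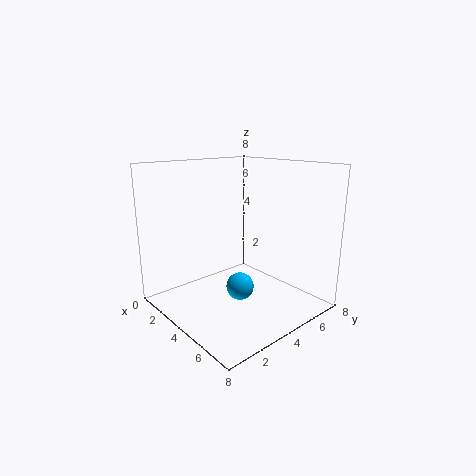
x = 4.75; y = 3.5; z = 1.5; c = 'deepskyblue'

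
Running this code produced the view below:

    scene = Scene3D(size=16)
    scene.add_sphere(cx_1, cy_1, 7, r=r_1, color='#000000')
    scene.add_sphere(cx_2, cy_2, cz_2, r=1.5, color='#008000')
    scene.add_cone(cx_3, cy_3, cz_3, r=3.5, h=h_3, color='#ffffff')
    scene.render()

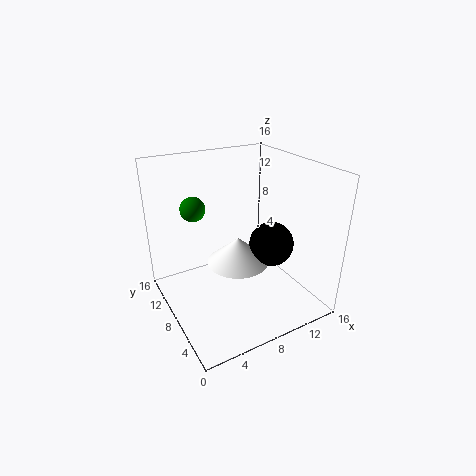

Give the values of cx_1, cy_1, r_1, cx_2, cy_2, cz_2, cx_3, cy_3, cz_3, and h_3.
cx_1 = 11.5
cy_1 = 6.5
r_1 = 2.5
cx_2 = 5
cy_2 = 13.5
cz_2 = 10
cx_3 = 8
cy_3 = 8
cz_3 = 5
h_3 = 3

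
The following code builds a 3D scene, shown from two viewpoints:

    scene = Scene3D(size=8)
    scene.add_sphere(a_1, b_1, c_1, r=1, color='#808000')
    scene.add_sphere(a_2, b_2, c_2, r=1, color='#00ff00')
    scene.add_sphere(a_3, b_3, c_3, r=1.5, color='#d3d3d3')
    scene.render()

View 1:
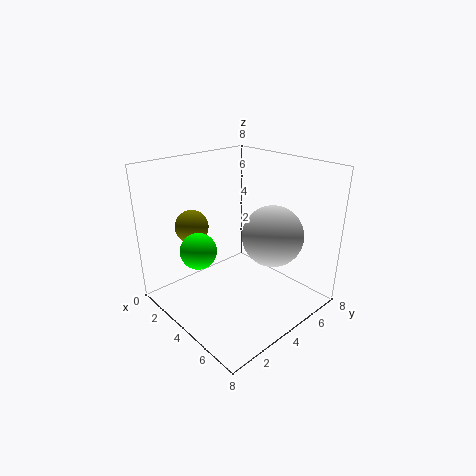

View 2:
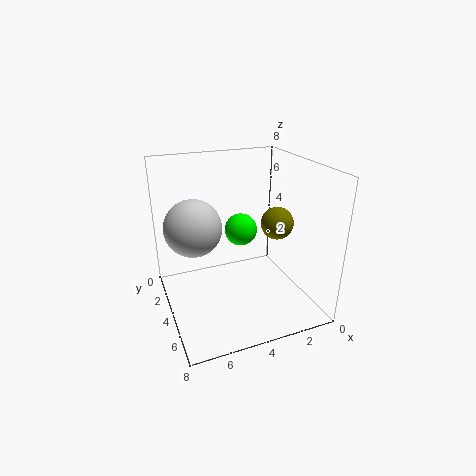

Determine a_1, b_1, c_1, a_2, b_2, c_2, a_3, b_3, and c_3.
a_1 = 1
b_1 = 3
c_1 = 4
a_2 = 3
b_2 = 2
c_2 = 3.5
a_3 = 6.5
b_3 = 4
c_3 = 5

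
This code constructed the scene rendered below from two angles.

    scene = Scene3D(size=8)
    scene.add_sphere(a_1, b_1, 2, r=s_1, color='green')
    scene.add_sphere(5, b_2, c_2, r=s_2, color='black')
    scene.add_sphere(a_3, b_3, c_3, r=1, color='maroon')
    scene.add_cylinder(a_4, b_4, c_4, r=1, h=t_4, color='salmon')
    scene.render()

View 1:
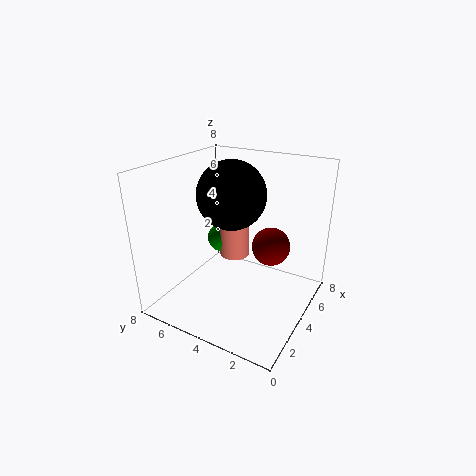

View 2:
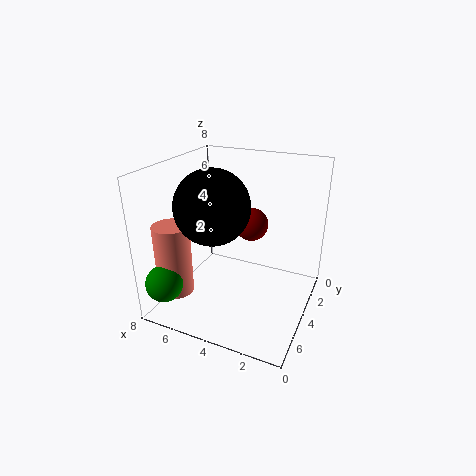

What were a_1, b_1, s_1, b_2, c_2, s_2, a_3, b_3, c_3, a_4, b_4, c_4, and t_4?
a_1 = 7
b_1 = 7
s_1 = 1
b_2 = 5
c_2 = 6
s_2 = 2
a_3 = 4
b_3 = 2
c_3 = 4
a_4 = 7
b_4 = 6
c_4 = 1
t_4 = 4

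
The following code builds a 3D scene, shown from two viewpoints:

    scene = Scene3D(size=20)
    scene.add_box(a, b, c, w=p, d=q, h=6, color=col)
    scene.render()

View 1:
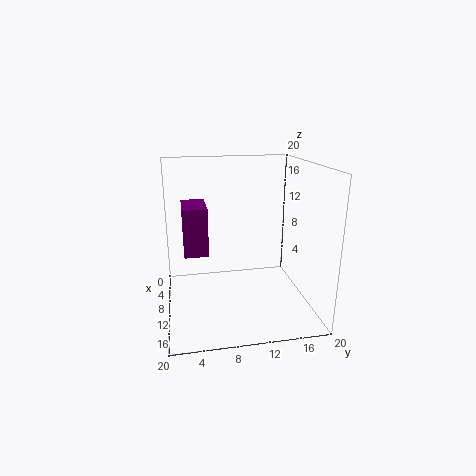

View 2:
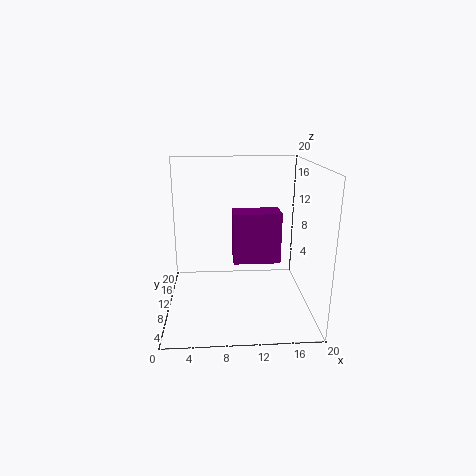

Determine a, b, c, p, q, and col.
a = 9; b = 2.5; c = 9.5; p = 5.5; q = 3; col = 'purple'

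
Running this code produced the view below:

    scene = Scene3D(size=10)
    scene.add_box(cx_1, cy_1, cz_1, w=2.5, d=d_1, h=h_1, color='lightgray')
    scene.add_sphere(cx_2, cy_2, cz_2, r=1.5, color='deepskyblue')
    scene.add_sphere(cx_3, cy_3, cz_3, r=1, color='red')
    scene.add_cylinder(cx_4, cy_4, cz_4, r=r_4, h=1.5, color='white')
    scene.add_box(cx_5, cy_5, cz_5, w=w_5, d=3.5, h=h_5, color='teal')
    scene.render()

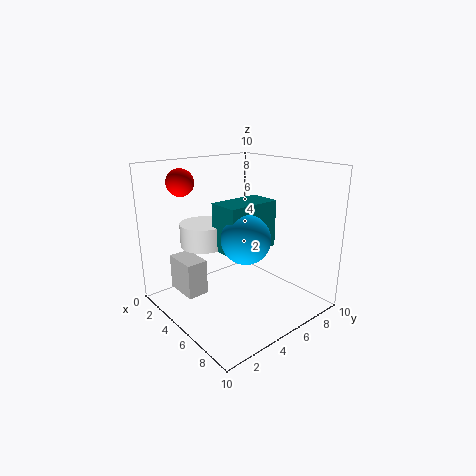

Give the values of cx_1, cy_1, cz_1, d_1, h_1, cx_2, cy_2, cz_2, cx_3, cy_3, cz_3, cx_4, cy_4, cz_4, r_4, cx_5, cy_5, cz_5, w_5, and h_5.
cx_1 = 1.5
cy_1 = 1.5
cz_1 = 1
d_1 = 1.5
h_1 = 2.5
cx_2 = 7.5
cy_2 = 3.5
cz_2 = 6
cx_3 = 1
cy_3 = 3
cz_3 = 8.5
cx_4 = 4.5
cy_4 = 2.5
cz_4 = 5
r_4 = 1.5
cx_5 = 5.5
cy_5 = 2.5
cz_5 = 5
w_5 = 2
h_5 = 3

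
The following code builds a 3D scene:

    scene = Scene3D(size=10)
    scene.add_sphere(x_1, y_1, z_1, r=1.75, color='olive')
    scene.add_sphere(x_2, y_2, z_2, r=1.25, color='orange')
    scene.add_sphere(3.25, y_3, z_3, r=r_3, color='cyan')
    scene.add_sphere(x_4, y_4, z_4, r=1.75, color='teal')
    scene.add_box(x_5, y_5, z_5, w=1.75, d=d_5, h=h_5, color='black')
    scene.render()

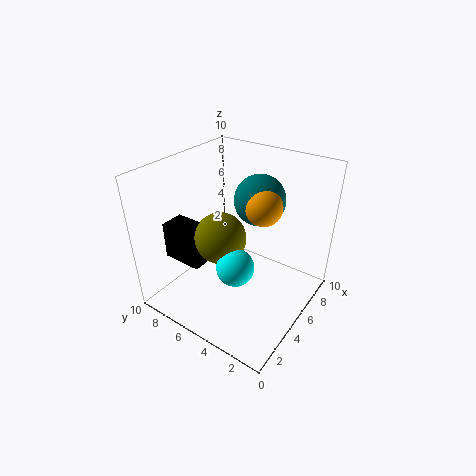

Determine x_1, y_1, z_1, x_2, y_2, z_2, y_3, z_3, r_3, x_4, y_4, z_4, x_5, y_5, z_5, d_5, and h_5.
x_1 = 4
y_1 = 5.75
z_1 = 5.25
x_2 = 5.75
y_2 = 3.5
z_2 = 7.5
y_3 = 4
z_3 = 4
r_3 = 1.25
x_4 = 6.5
y_4 = 4.25
z_4 = 7.5
x_5 = 2.75
y_5 = 7
z_5 = 2.75
d_5 = 3
h_5 = 2.75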